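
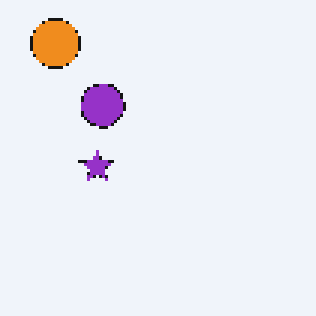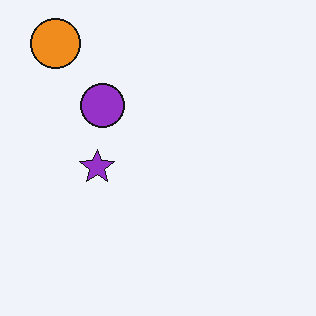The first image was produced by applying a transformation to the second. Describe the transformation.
The transformation is: mildly pixelated.

Shapes are reduced to large square blocks; fine edges and outlines are lost — a downscale-then-upscale (mosaic) effect.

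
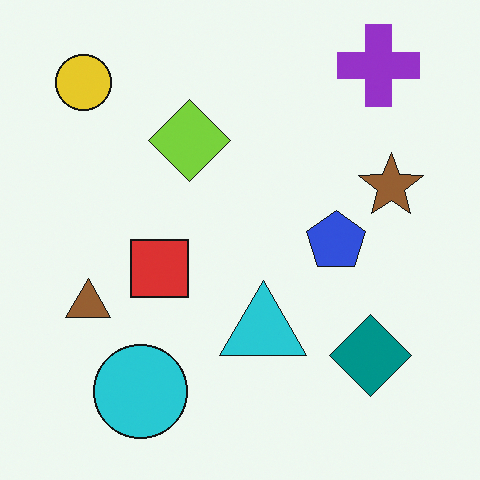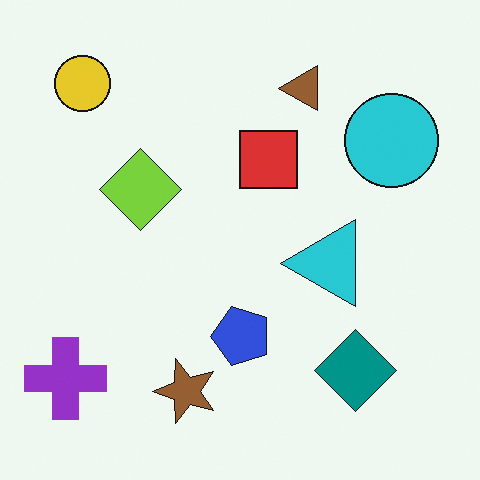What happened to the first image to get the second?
It was transposed (reflected across the top-left ↔ bottom-right diagonal).

Shapes have swapped their row and column positions — what was in the top-right is now in the bottom-left — a diagonal reflection.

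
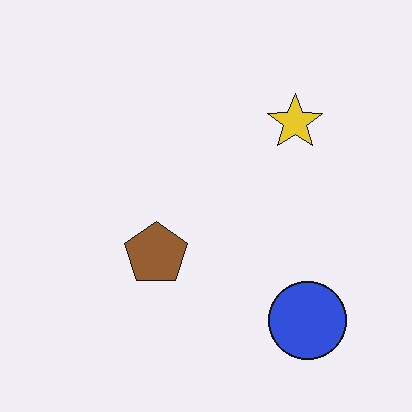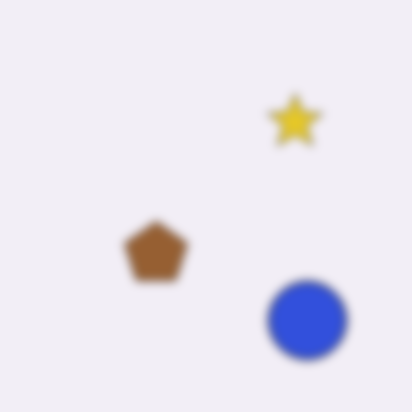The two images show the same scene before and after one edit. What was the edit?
The transformation is: noticeably gaussian-blurred.

Shape edges and outlines are uniformly softened across the whole image.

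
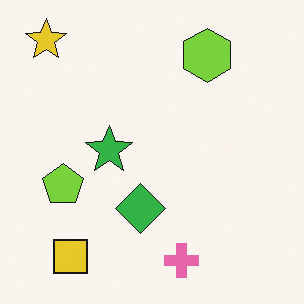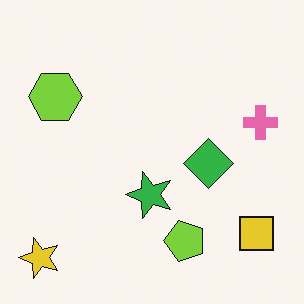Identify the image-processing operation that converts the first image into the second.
This is the original image rotated 90° counter-clockwise.

The yellow star sits in the top-left of the first image and the bottom-left of the second — consistent with a whole-image 90° counter-clockwise rotation.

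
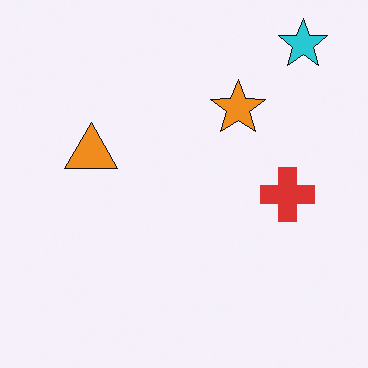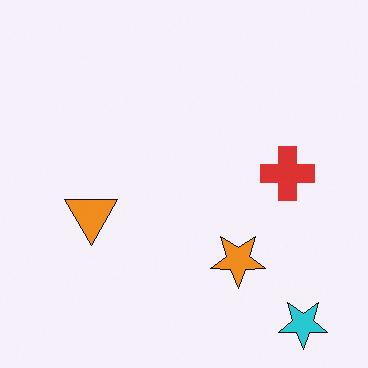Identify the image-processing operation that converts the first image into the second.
The second image is the first flipped vertically (top ↔ bottom).

The cyan star is in the top-right of the first image and the bottom-right of the second — shapes on opposite sides of the horizontal midline have swapped in a mirror flip.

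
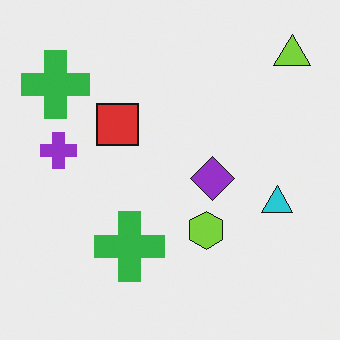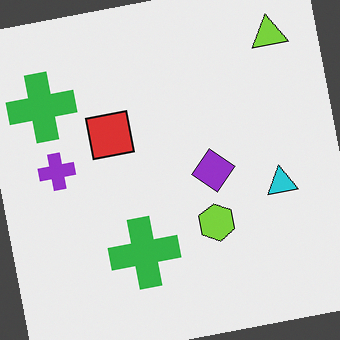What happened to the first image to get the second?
The image was rotated counter-clockwise by a few degrees.

Every shape is tilted by the same angle and the image corners show triangular fill wedges — a whole-image rotation by a non-right angle.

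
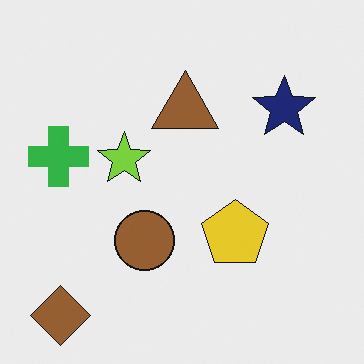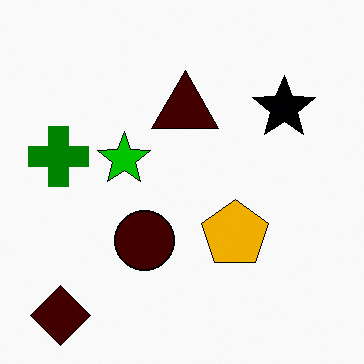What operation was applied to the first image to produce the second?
The transformation is: boosted in contrast.

Tones are pushed away from mid-grey across the whole image — a global contrast change.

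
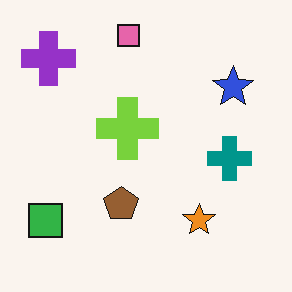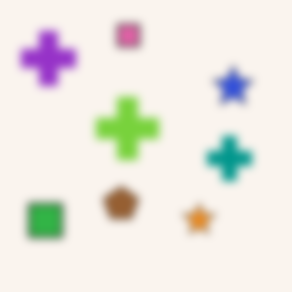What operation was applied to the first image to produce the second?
The transformation is: noticeably gaussian-blurred.

Shape edges and outlines are uniformly softened across the whole image.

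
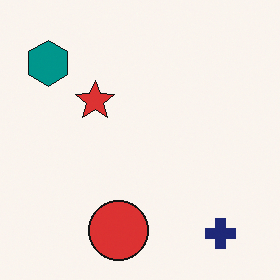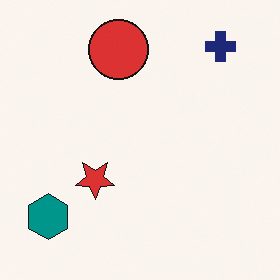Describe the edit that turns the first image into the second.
The image was flipped vertically (top ↔ bottom).

The navy cross is in the bottom-right of the first image and the top-right of the second — shapes on opposite sides of the horizontal midline have swapped in a mirror flip.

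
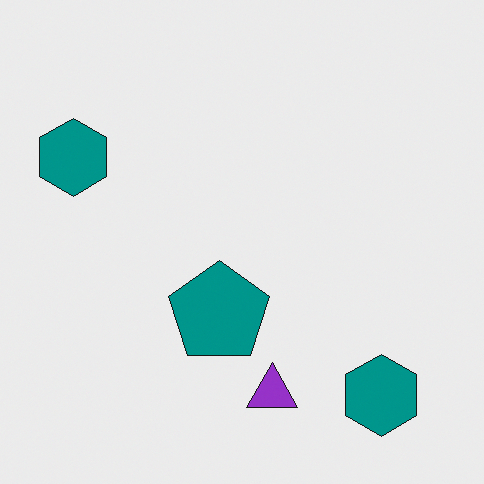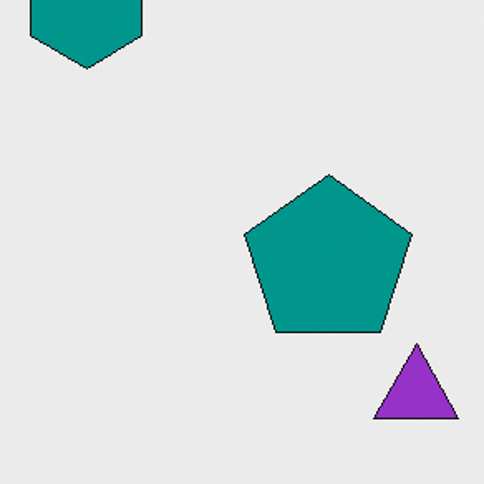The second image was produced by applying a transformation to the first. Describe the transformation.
Cropped tightly and scaled back up.

The visible shapes are larger and the field of view is narrower; shapes near the original edges may be partly or wholly outside the frame — a crop-and-rescale.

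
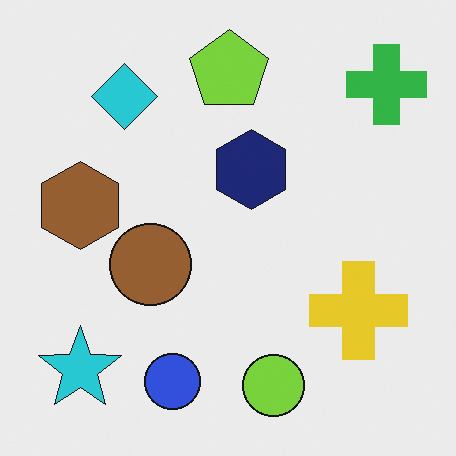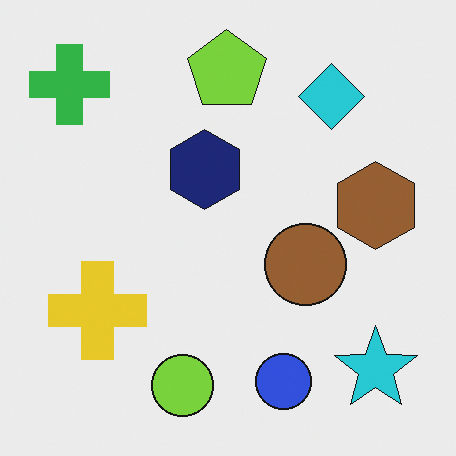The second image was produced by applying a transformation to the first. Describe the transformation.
This is the original image flipped horizontally (left ↔ right).

The green cross is in the top-right of the first image and the top-left of the second — shapes on opposite sides of the vertical midline have swapped in a mirror flip.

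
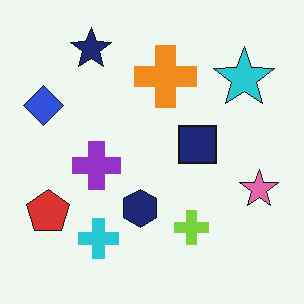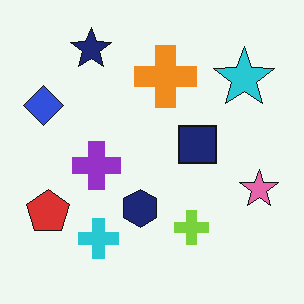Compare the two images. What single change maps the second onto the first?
It was given moderate JPEG compression.

Blocky 8×8 compression artifacts appear around shape edges and the flat background shows ringing — characteristic JPEG degradation.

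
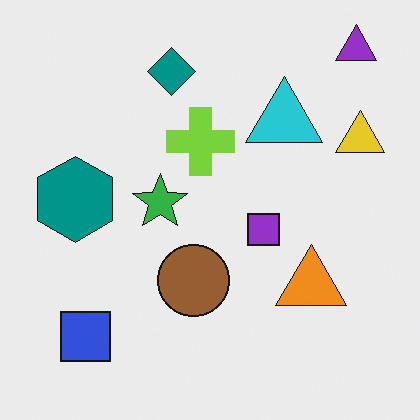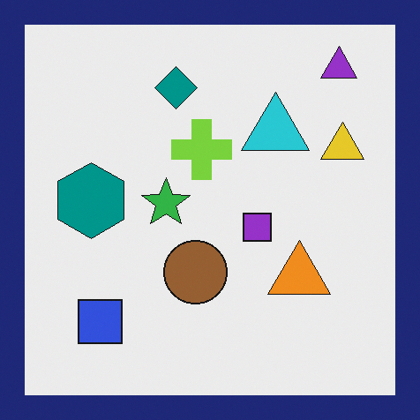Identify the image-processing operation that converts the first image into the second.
The transformation is: framed with a navy border.

A solid navy frame runs around the edge of the second image, with the content slightly shrunk inside it.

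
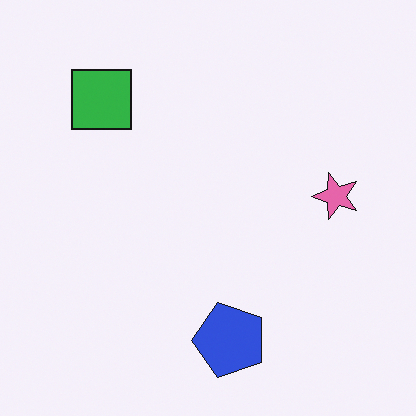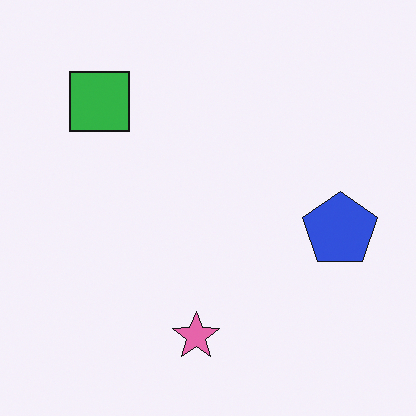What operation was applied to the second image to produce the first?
It was transposed (reflected across the top-left ↔ bottom-right diagonal).

Shapes have swapped their row and column positions — what was in the top-right is now in the bottom-left — a diagonal reflection.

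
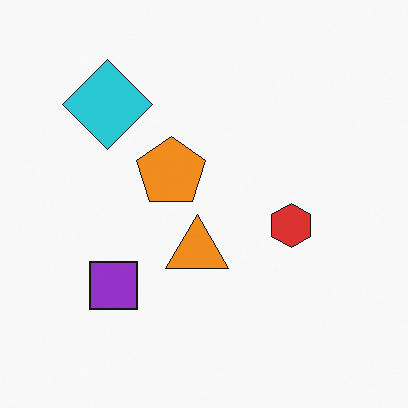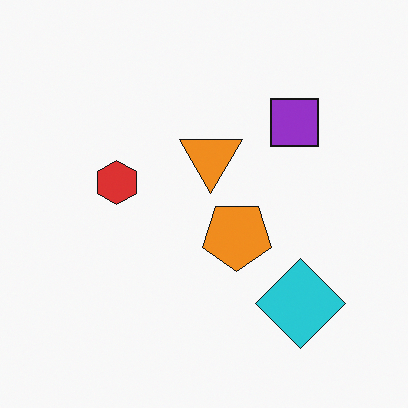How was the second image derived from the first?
The second image is the first rotated 180°.

The cyan diamond sits in the top-left of the first image and the bottom-right of the second — consistent with a whole-image 180° rotation.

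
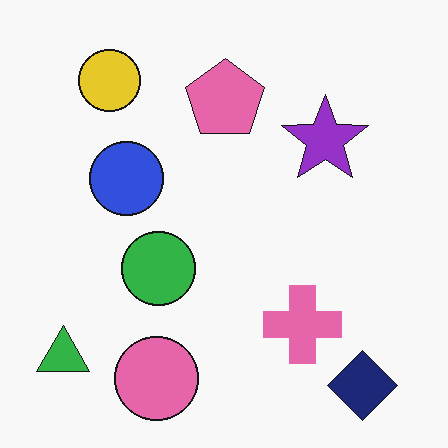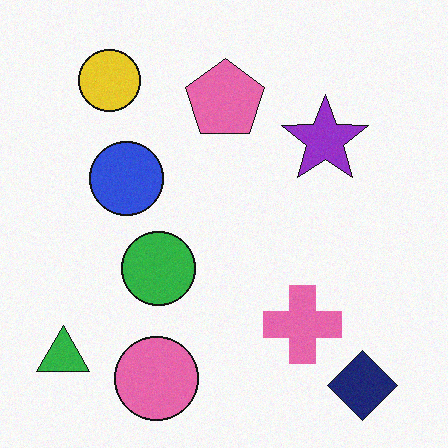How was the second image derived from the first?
The image was degraded with subtle gaussian noise.

Random speckle covers the whole image, including the flat background.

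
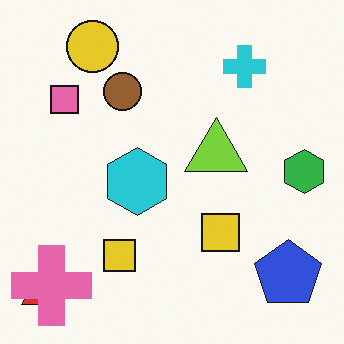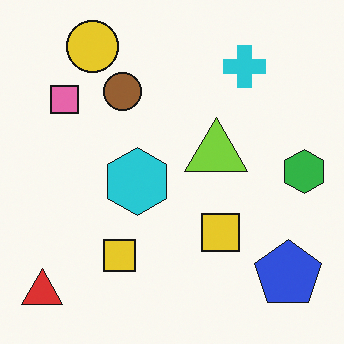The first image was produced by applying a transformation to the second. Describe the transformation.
The transformation is: overlaid with an additional pink cross.

A pink cross appears in the first image that is absent from the second.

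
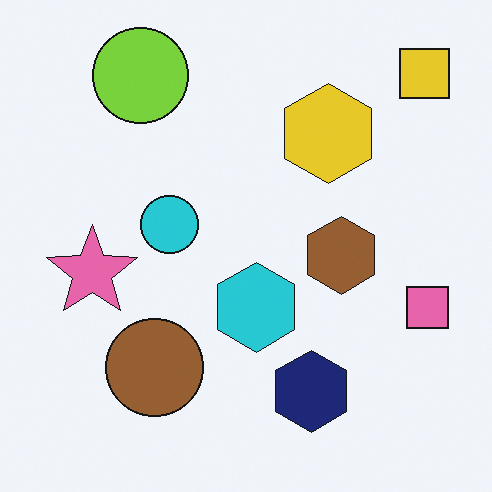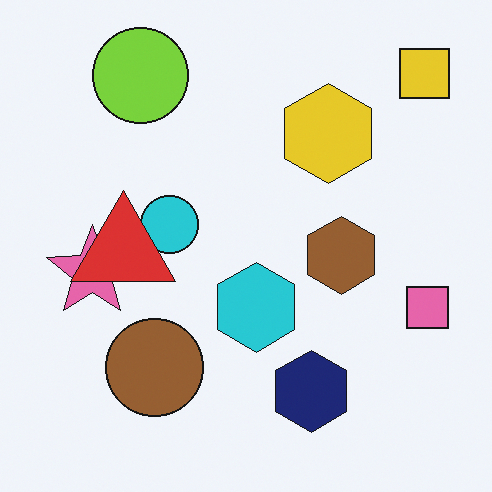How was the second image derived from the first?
This is the original image overlaid with an additional red triangle.

A red triangle appears in the second image that is absent from the first.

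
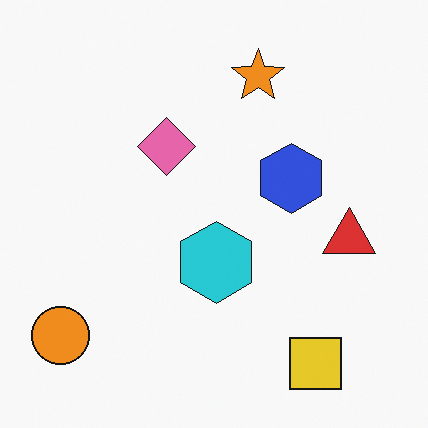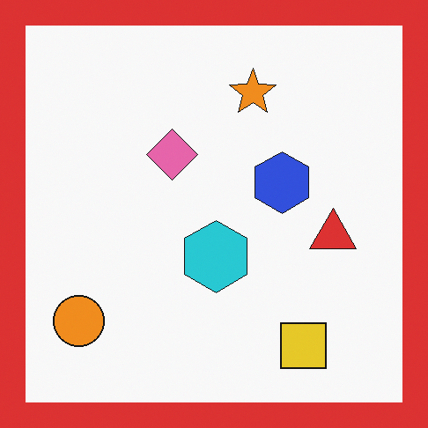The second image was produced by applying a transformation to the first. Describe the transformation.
Framed with a red border.

A solid red frame runs around the edge of the second image, with the content slightly shrunk inside it.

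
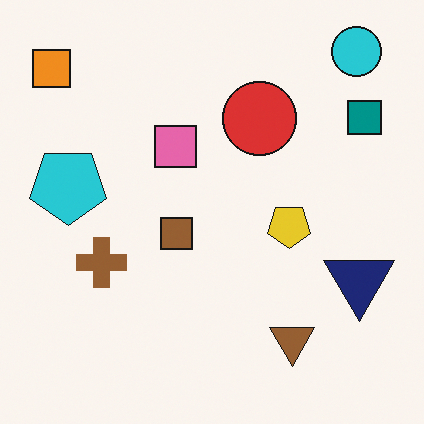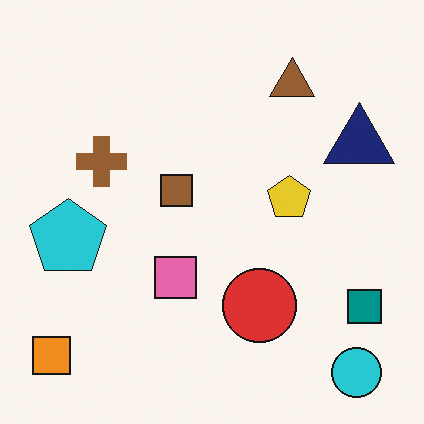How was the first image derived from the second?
The transformation is: flipped vertically (top ↔ bottom).

The cyan circle is in the bottom-right of the second image and the top-right of the first — shapes on opposite sides of the horizontal midline have swapped in a mirror flip.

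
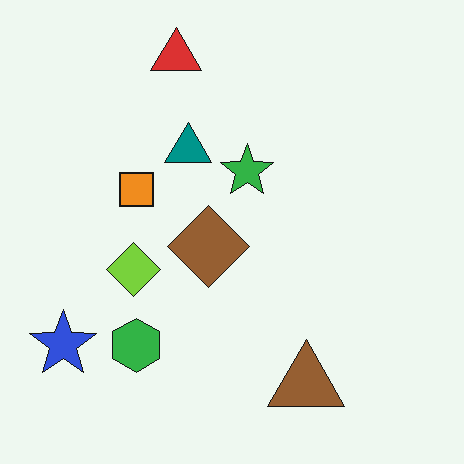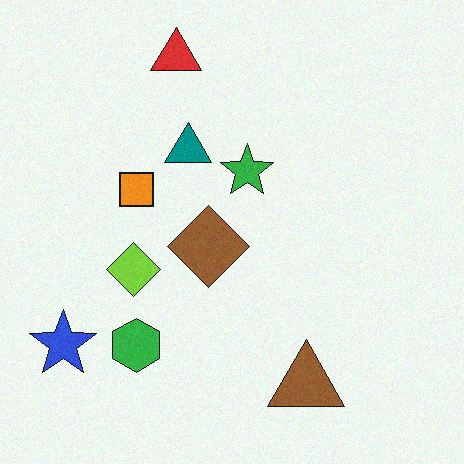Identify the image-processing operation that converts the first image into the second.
Degraded with light additive noise.

Random speckle covers the whole image, including the flat background.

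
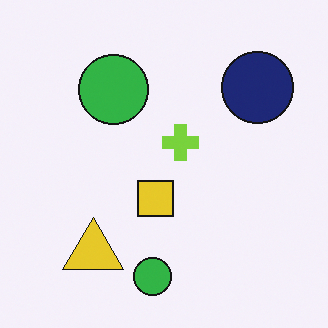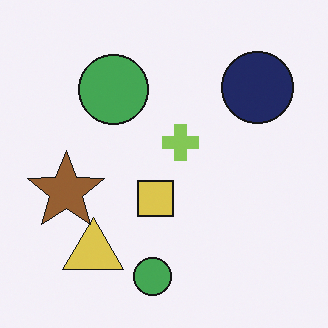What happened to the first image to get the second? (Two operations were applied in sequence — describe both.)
The image was slightly desaturated, then overlaid with an additional brown star.

All colors are more muted and greyish — a global saturation change. A brown star appears in the second image that is absent from the first.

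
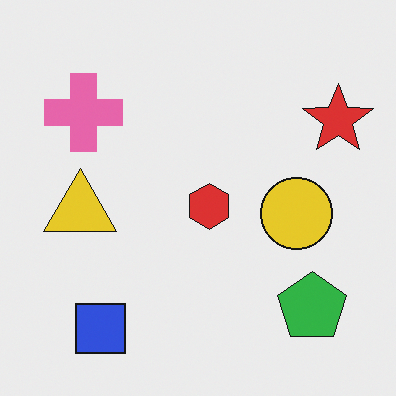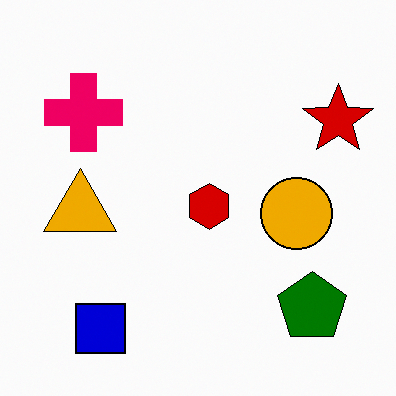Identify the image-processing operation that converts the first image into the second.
Given much higher contrast.

Tones are pushed away from mid-grey across the whole image — a global contrast change.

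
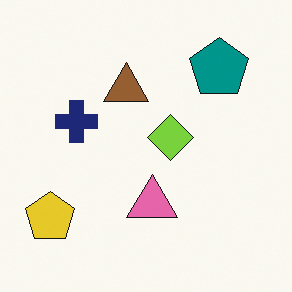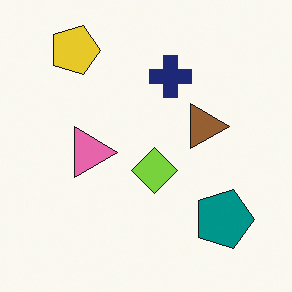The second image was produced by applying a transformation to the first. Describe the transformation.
It was rotated 90° clockwise.

The yellow pentagon sits in the bottom-left of the first image and the top-left of the second — consistent with a whole-image 90° clockwise rotation.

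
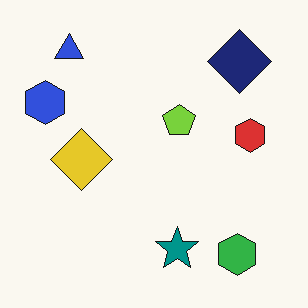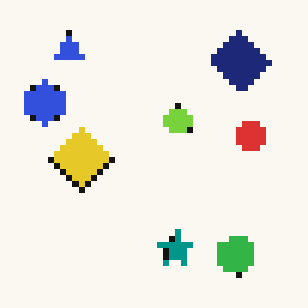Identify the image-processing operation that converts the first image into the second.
This is the original image moderately pixelated.

Shapes are reduced to large square blocks; fine edges and outlines are lost — a downscale-then-upscale (mosaic) effect.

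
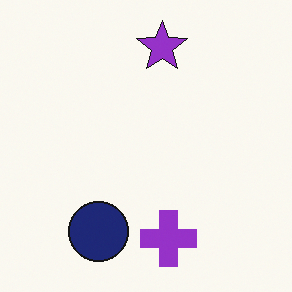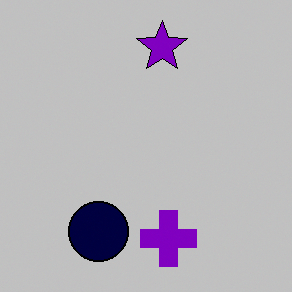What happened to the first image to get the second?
The second image is the first aggressively posterized.

Each flat color has snapped to a coarser quantized level — most visibly, the near-white background has dropped to a flat grey.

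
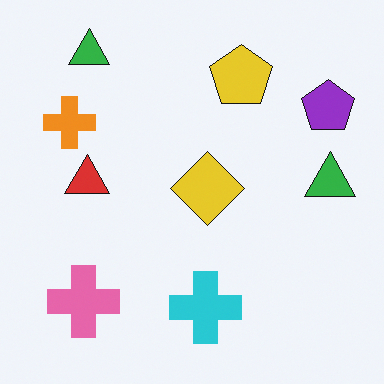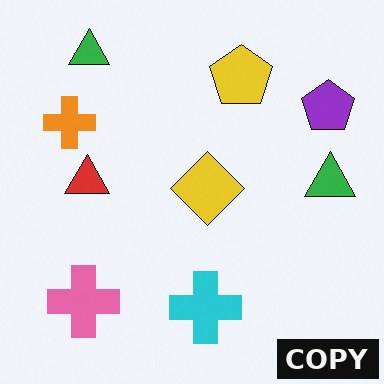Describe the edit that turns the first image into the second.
The second image is the first watermarked with the text "COPY" in the lower-right corner.

A dark label reading "COPY" appears in the lower-right corner.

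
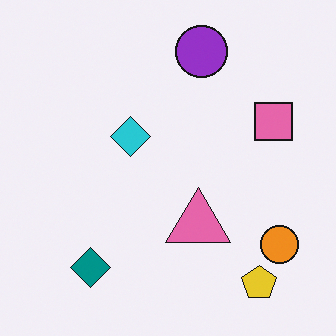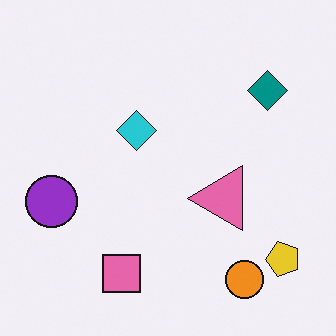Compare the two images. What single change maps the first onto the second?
The image was transposed (reflected across the top-left ↔ bottom-right diagonal).

Shapes have swapped their row and column positions — what was in the top-right is now in the bottom-left — a diagonal reflection.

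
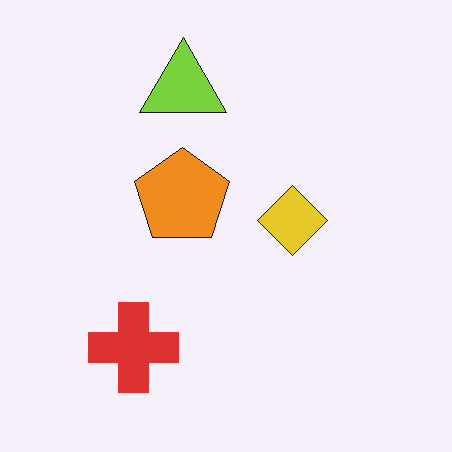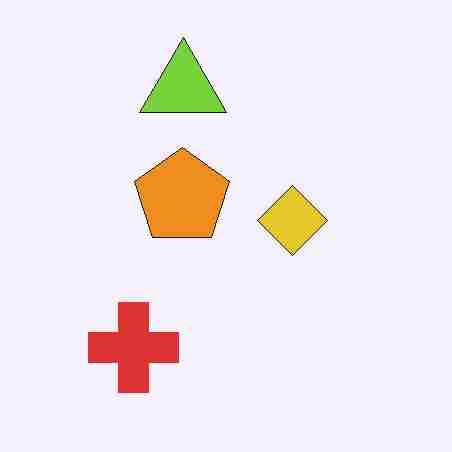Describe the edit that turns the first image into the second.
The second image is the first degraded with heavy JPEG compression.

Blocky 8×8 compression artifacts appear around shape edges and the flat background shows ringing — characteristic JPEG degradation.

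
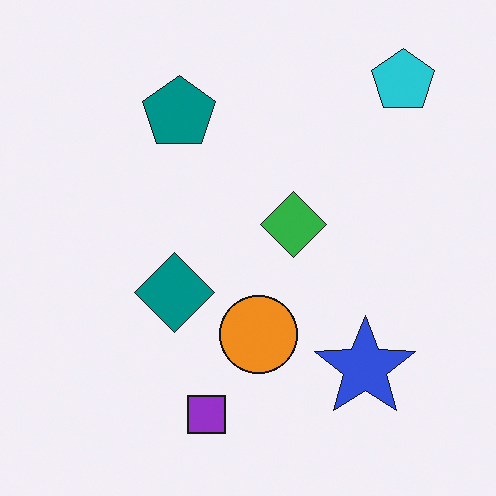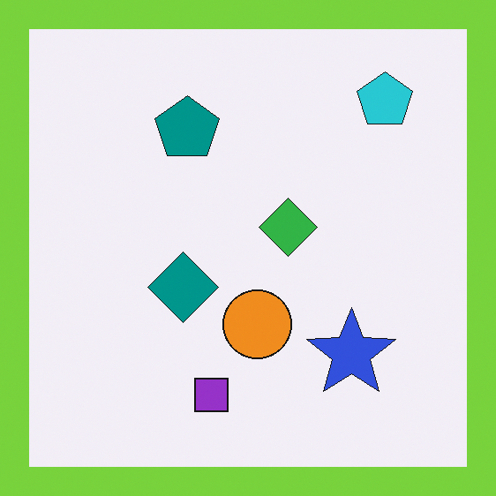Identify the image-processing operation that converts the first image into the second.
It was framed with a lime border.

A solid lime frame runs around the edge of the second image, with the content slightly shrunk inside it.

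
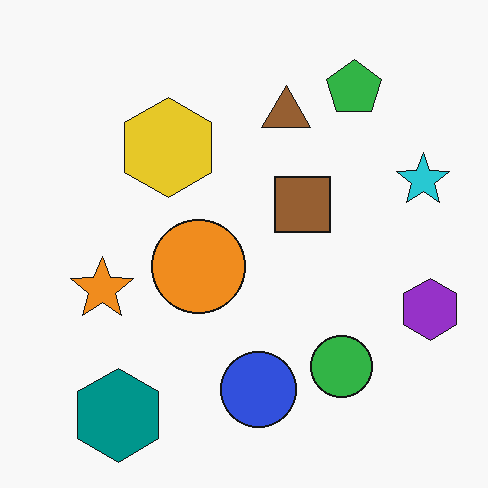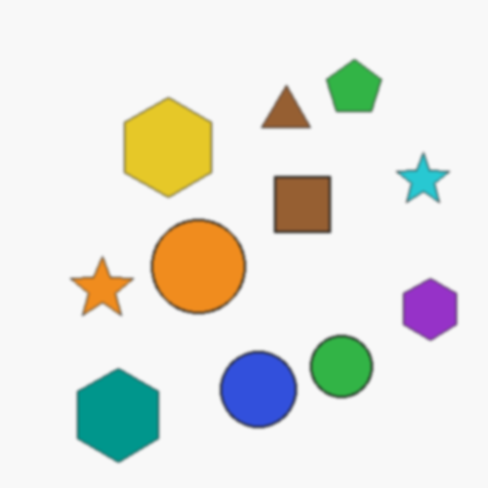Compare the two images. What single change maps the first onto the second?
This is the original image slightly softened.

Shape edges and outlines are uniformly softened across the whole image.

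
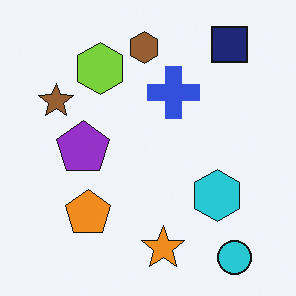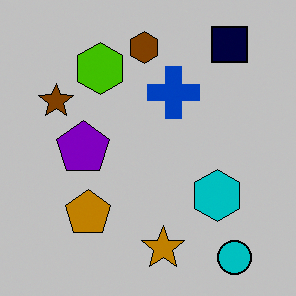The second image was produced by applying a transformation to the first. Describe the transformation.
The image was heavily posterized to just a handful of flat colors.

Each flat color has snapped to a coarser quantized level — most visibly, the near-white background has dropped to a flat grey.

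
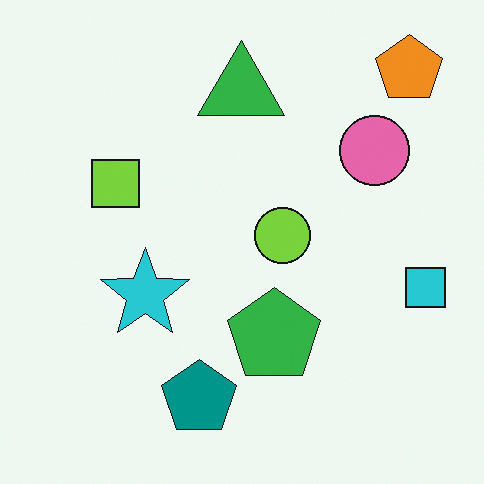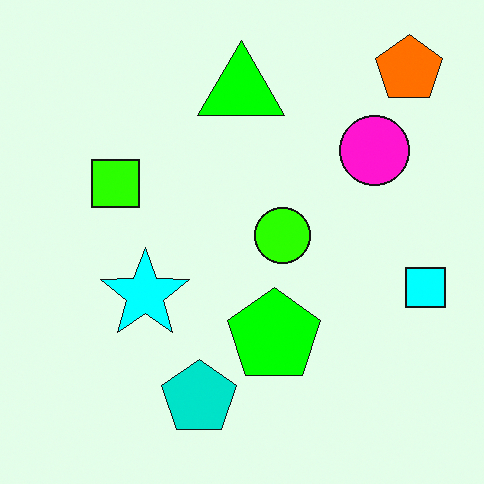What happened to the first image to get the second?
The image was made much more vivid (saturation change).

All colors are more vivid — a global saturation change.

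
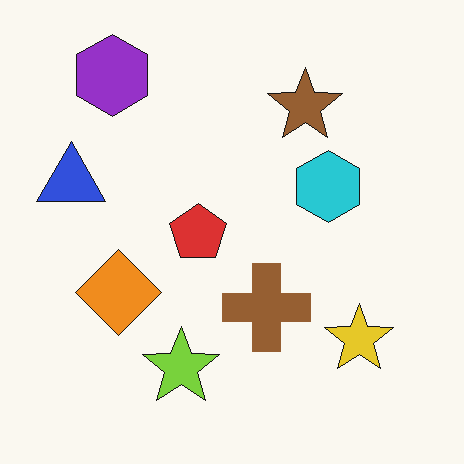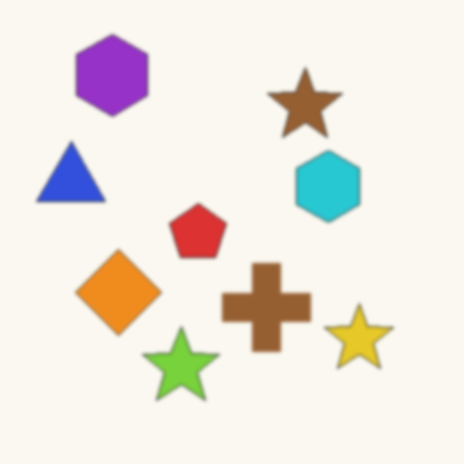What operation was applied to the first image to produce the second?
This is the original image slightly softened.

Shape edges and outlines are uniformly softened across the whole image.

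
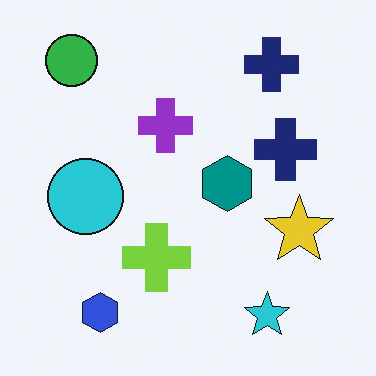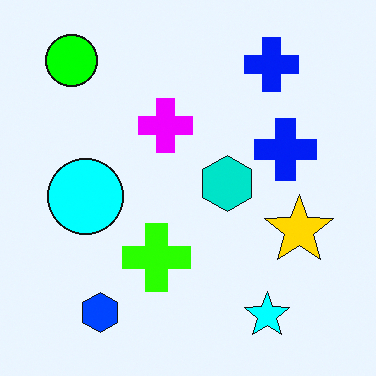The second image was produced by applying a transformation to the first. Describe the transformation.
The second image is the first heavily oversaturated.

All colors are more vivid — a global saturation change.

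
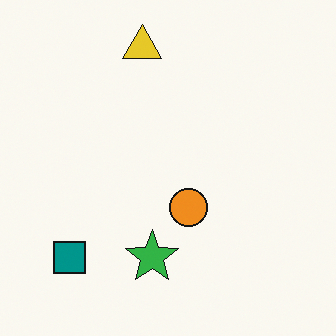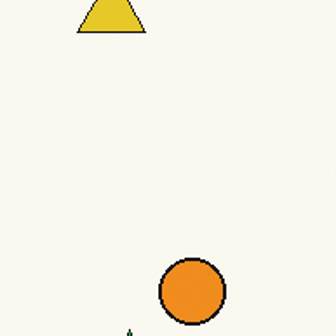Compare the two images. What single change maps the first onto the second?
It was cropped to a noticeably smaller region and rescaled.

The visible shapes are larger and the field of view is narrower; shapes near the original edges may be partly or wholly outside the frame — a crop-and-rescale.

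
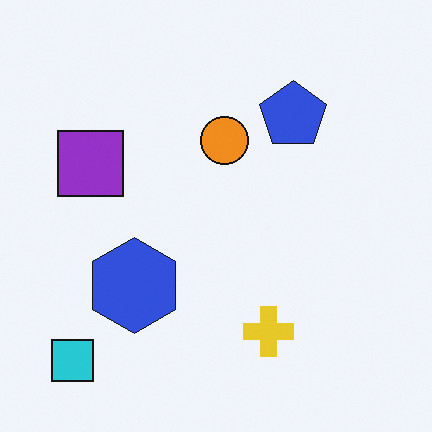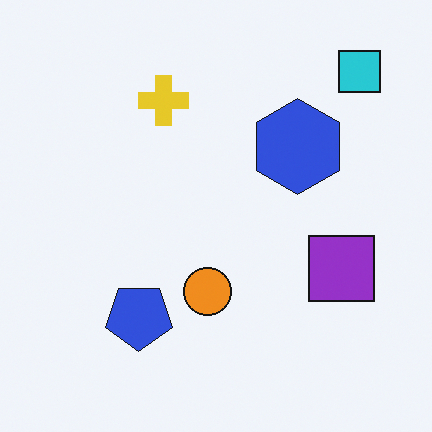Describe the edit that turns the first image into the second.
This is the original image rotated 180°.

The cyan square sits in the bottom-left of the first image and the top-right of the second — consistent with a whole-image 180° rotation.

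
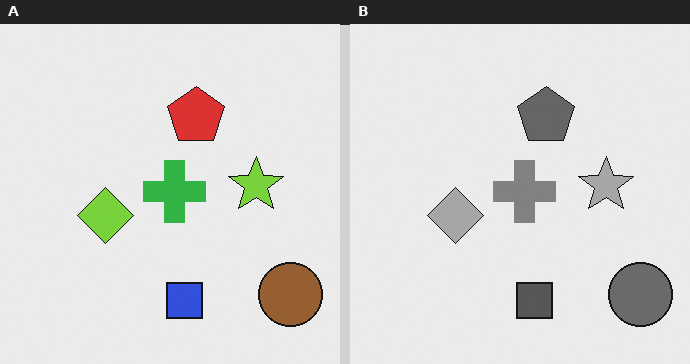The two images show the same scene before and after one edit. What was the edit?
The right (B) image is the left (A) converted to grayscale.

All color is removed — every shape is now a shade of grey.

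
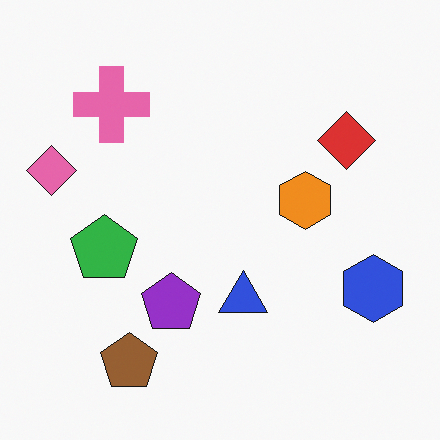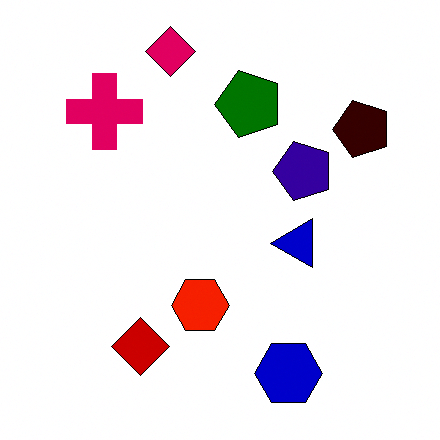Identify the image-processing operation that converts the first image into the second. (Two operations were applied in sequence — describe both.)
The second image is the first given much higher contrast, then transposed (reflected across the top-left ↔ bottom-right diagonal).

Tones are pushed away from mid-grey across the whole image — a global contrast change. Shapes have swapped their row and column positions — what was in the top-right is now in the bottom-left — a diagonal reflection.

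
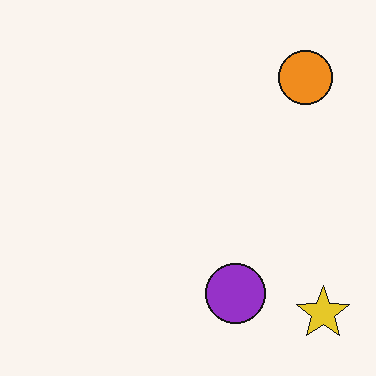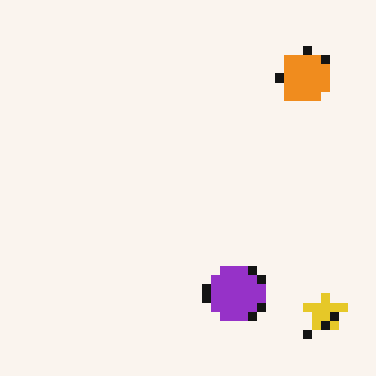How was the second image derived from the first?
The second image is the first heavily pixelated into large blocks.

Shapes are reduced to large square blocks; fine edges and outlines are lost — a downscale-then-upscale (mosaic) effect.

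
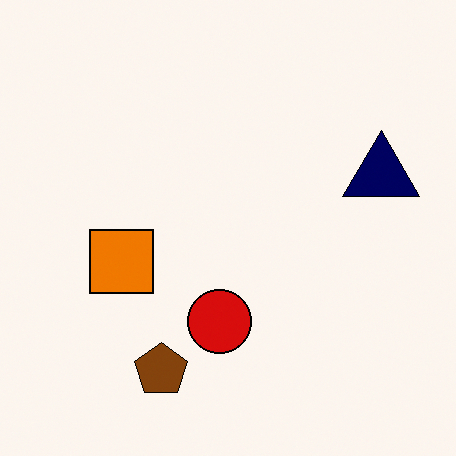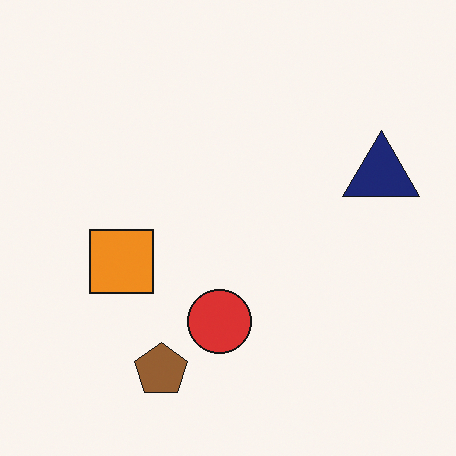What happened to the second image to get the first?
It was given slightly increased contrast.

Tones are pushed away from mid-grey across the whole image — a global contrast change.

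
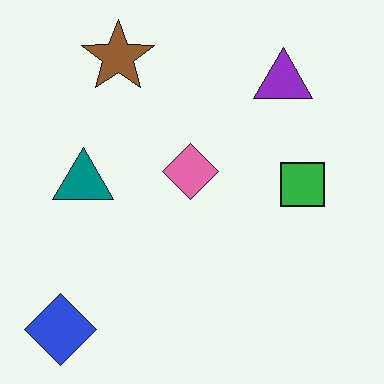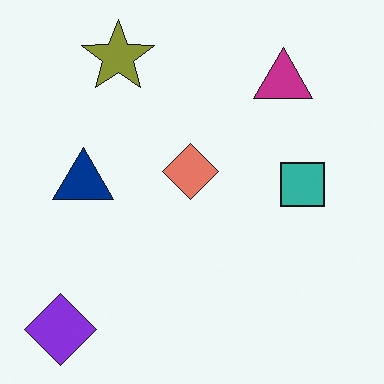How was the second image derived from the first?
The second image is the first hue-shifted slightly.

Every shape's color has rotated by the same amount around the hue wheel — a uniform hue shift.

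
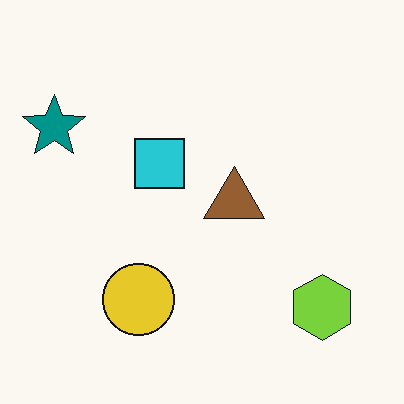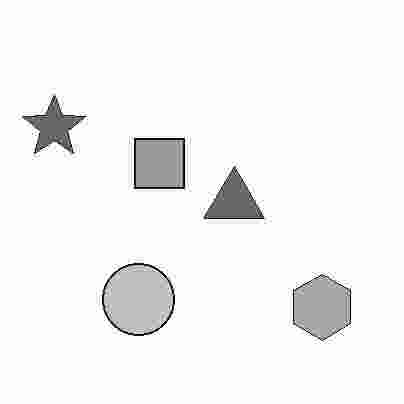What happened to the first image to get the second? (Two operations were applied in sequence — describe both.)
It was converted to grayscale, then heavily JPEG-compressed with obvious blocking artifacts.

All color is removed — every shape is now a shade of grey. Blocky 8×8 compression artifacts appear around shape edges and the flat background shows ringing — characteristic JPEG degradation.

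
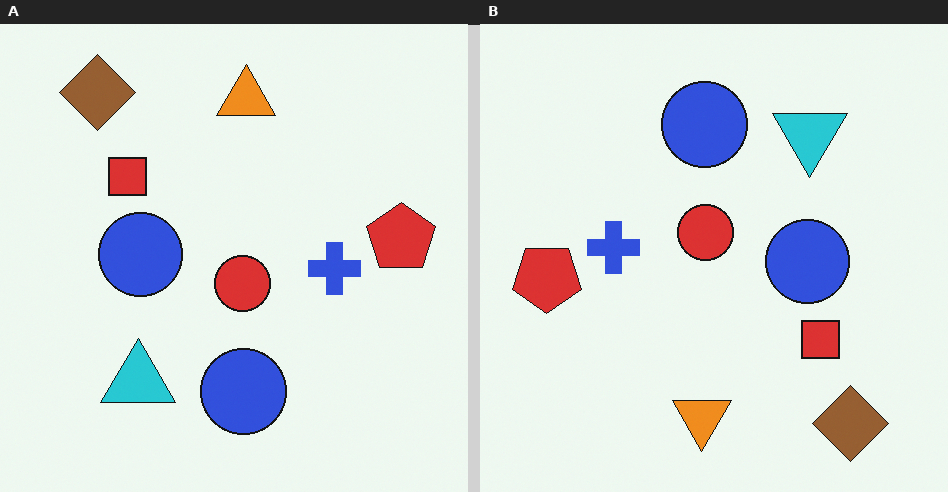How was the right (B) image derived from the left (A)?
This is the original image rotated 180°.

The brown diamond sits in the top-left of the left (A) image and the bottom-right of the right (B) — consistent with a whole-image 180° rotation.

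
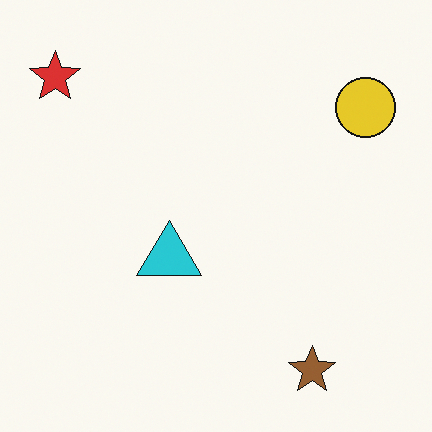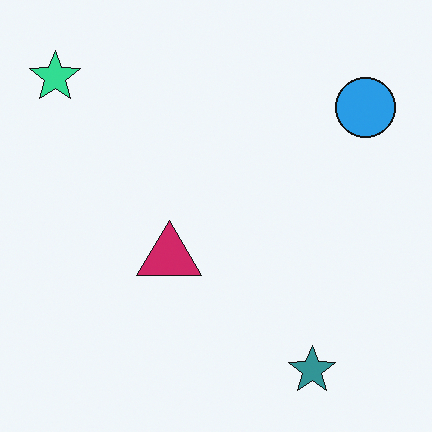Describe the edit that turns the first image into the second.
The image was hue-shifted by a moderate amount.

Every shape's color has rotated by the same amount around the hue wheel — a uniform hue shift.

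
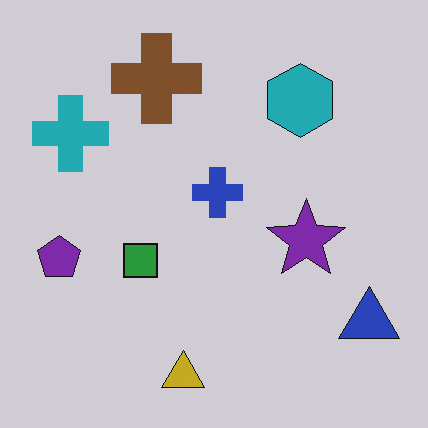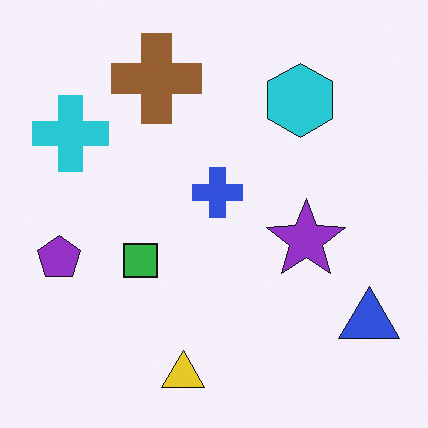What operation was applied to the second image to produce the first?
The first image is the second slightly darkened.

Every pixel — background and shapes alike — is uniformly darkened.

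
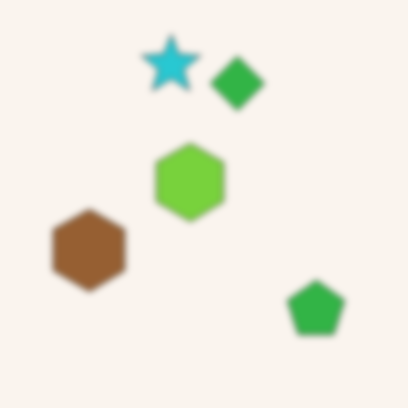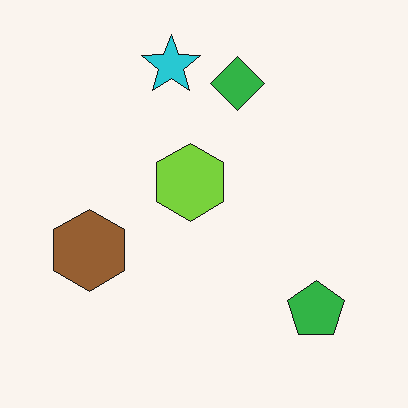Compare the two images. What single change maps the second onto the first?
Moderately blurred.

Shape edges and outlines are uniformly softened across the whole image.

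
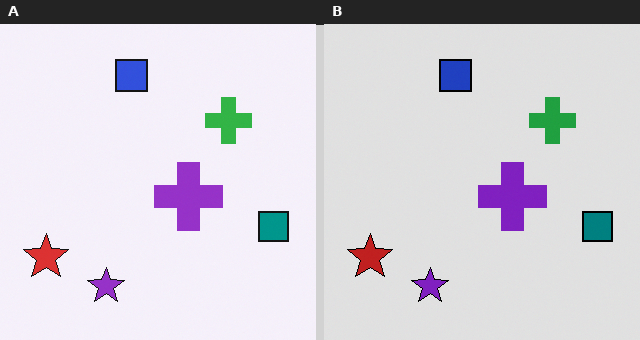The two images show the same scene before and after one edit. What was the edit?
This is the original image moderately posterized.

Each flat color has snapped to a coarser quantized level — most visibly, the near-white background has dropped to a flat grey.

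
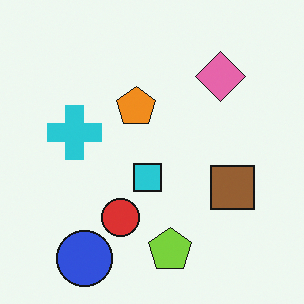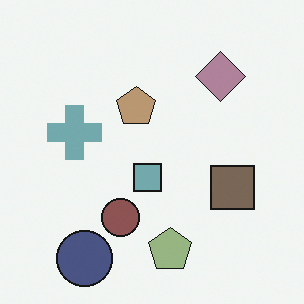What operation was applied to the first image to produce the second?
It was heavily desaturated.

All colors are more muted and greyish — a global saturation change.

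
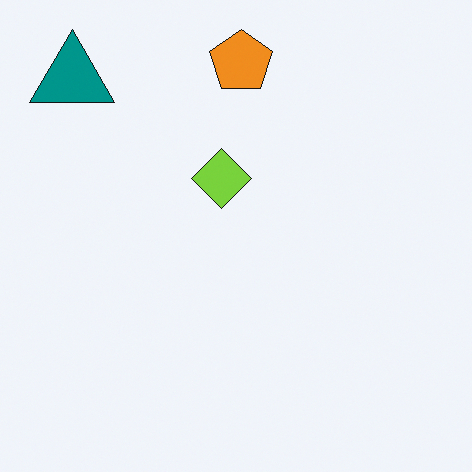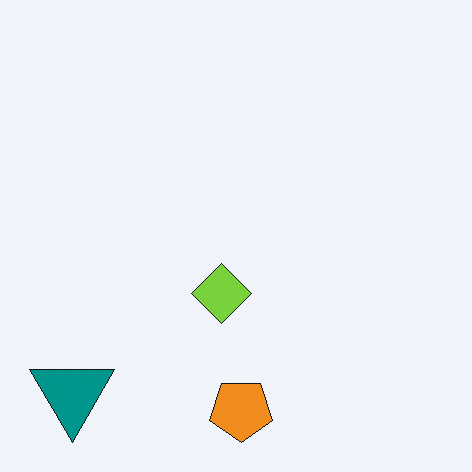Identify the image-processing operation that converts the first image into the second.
This is the original image flipped vertically (top ↔ bottom).

The orange pentagon is in the top of the first image and the bottom of the second — shapes on opposite sides of the horizontal midline have swapped in a mirror flip.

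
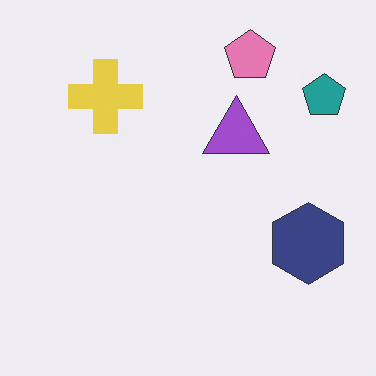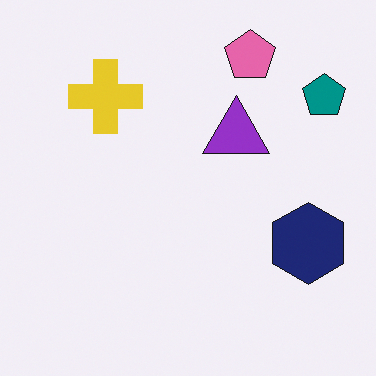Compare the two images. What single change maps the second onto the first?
Given slightly reduced contrast.

Tones are pushed toward mid-grey across the whole image — a global contrast change.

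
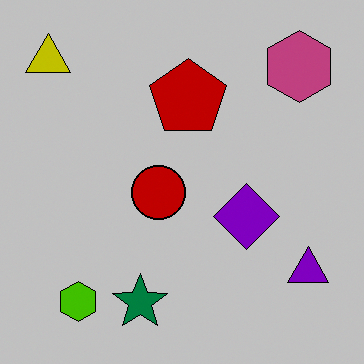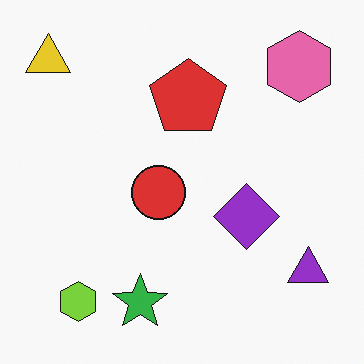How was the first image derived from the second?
It was heavily posterized to just a handful of flat colors.

Each flat color has snapped to a coarser quantized level — most visibly, the near-white background has dropped to a flat grey.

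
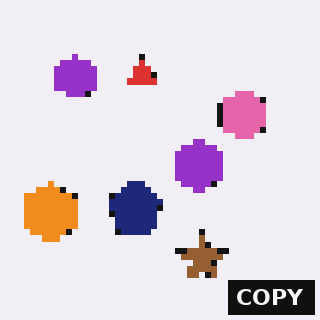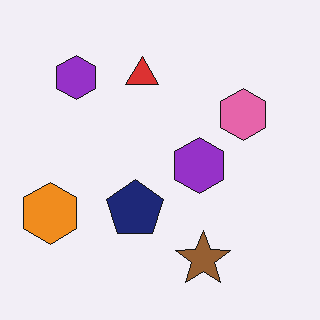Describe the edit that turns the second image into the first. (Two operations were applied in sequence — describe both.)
The image was moderately pixelated, then watermarked with the text "COPY" in the lower-right corner.

Shapes are reduced to large square blocks; fine edges and outlines are lost — a downscale-then-upscale (mosaic) effect. A dark label reading "COPY" appears in the lower-right corner.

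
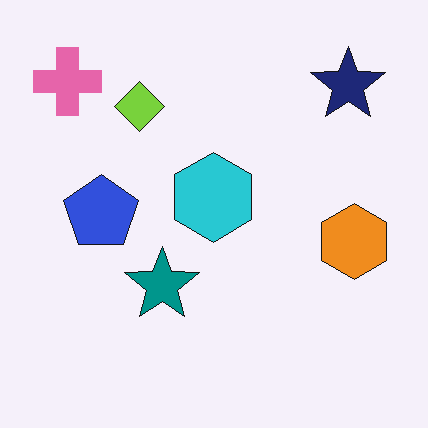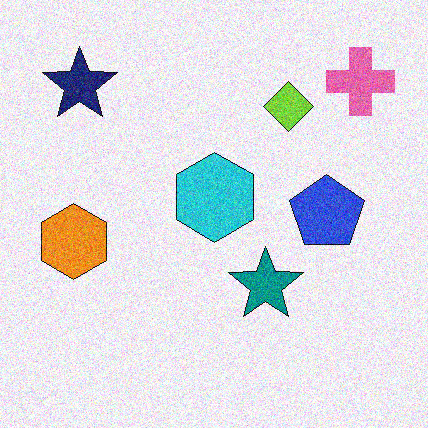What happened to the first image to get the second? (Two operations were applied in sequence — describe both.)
This is the original image flipped horizontally (left ↔ right), then degraded with moderate additive noise.

The pink cross is in the top-left of the first image and the top-right of the second — shapes on opposite sides of the vertical midline have swapped in a mirror flip. Random speckle covers the whole image, including the flat background.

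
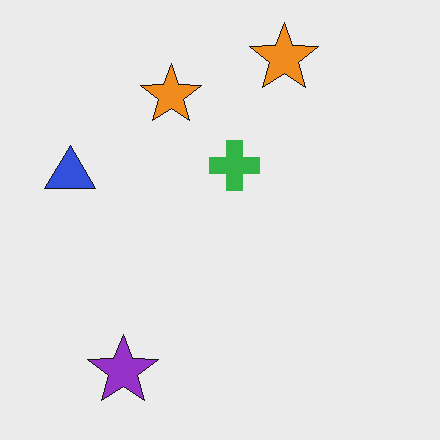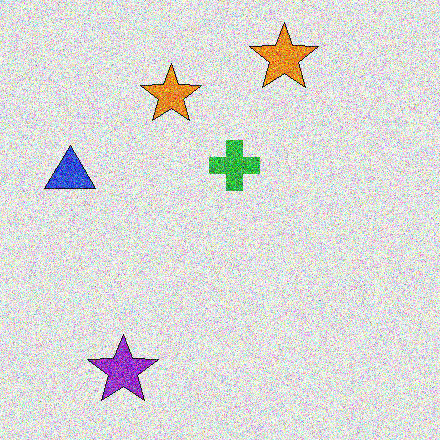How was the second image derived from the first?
The second image is the first degraded with heavy additive noise.

Random speckle covers the whole image, including the flat background.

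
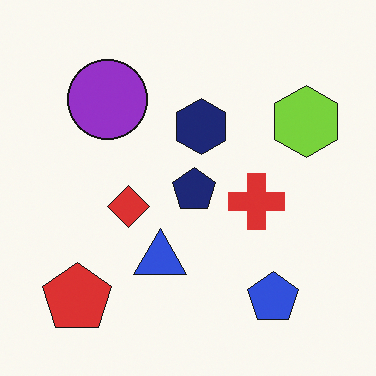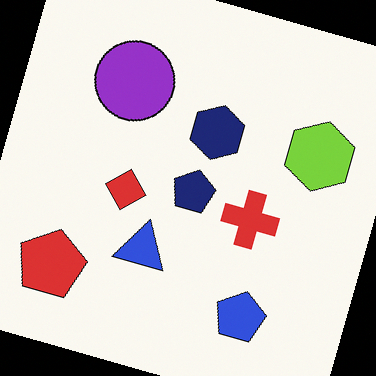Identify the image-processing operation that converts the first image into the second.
This is the original image rotated clockwise by a moderate amount.

Every shape is tilted by the same angle and the image corners show triangular fill wedges — a whole-image rotation by a non-right angle.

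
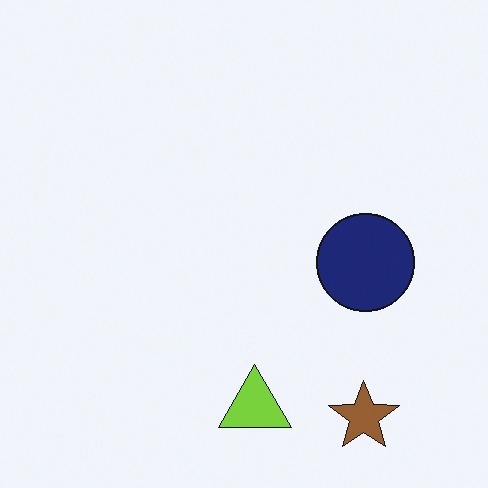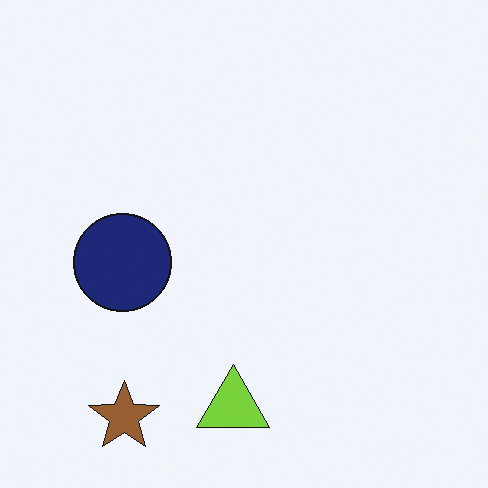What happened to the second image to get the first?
The transformation is: flipped horizontally (left ↔ right).

The navy circle is in the left of the second image and the right of the first — shapes on opposite sides of the vertical midline have swapped in a mirror flip.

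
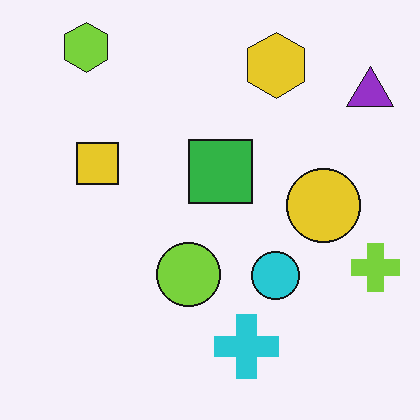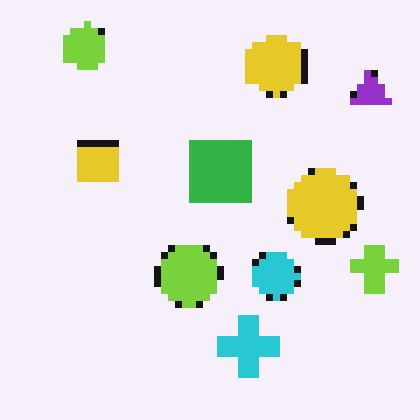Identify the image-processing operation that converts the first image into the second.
It was moderately pixelated.

Shapes are reduced to large square blocks; fine edges and outlines are lost — a downscale-then-upscale (mosaic) effect.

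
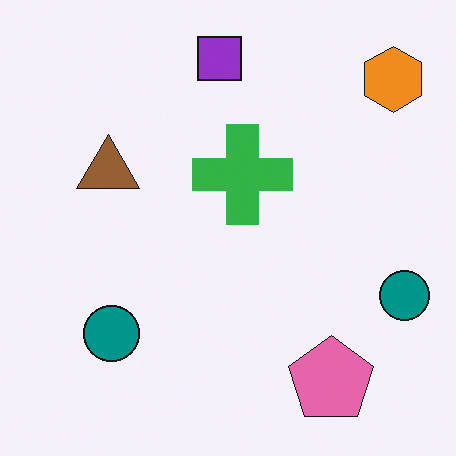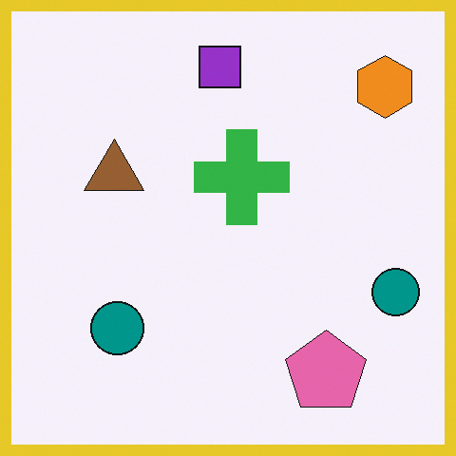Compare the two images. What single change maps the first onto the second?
The transformation is: framed with a yellow border.

A solid yellow frame runs around the edge of the second image, with the content slightly shrunk inside it.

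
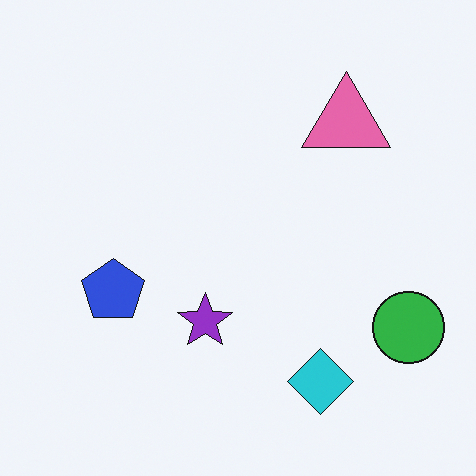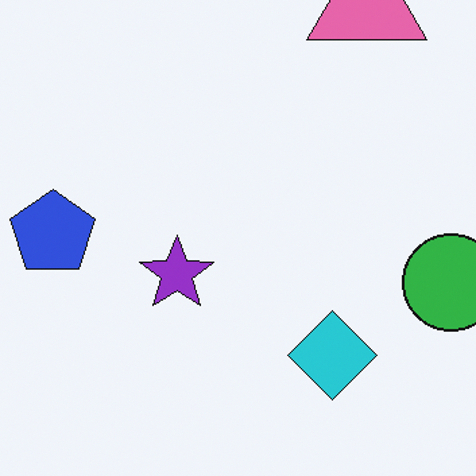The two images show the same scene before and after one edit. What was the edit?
It was cropped to a modestly smaller region and rescaled.

The visible shapes are larger and the field of view is narrower; shapes near the original edges may be partly or wholly outside the frame — a crop-and-rescale.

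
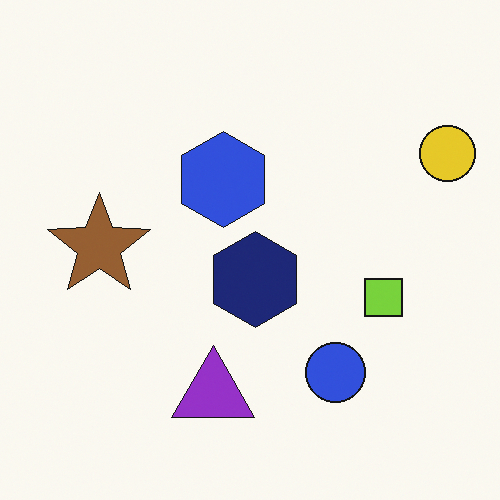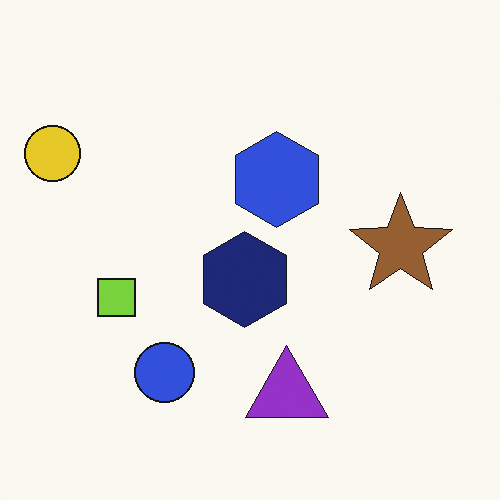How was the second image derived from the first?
The transformation is: flipped horizontally (left ↔ right).

The yellow circle is in the top-right of the first image and the top-left of the second — shapes on opposite sides of the vertical midline have swapped in a mirror flip.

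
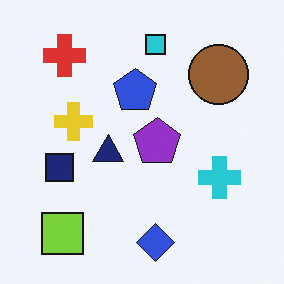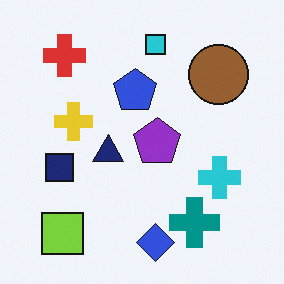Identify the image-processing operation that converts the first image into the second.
The image was overlaid with an additional teal cross.

A teal cross appears in the second image that is absent from the first.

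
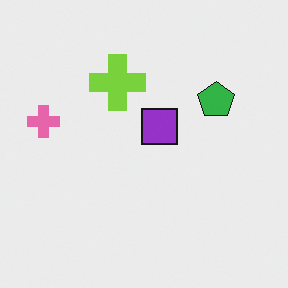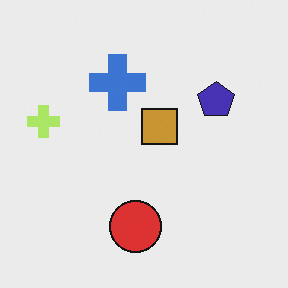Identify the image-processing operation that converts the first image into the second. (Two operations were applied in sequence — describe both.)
Hue-shifted noticeably, then overlaid with an additional red circle.

Every shape's color has rotated by the same amount around the hue wheel — a uniform hue shift. A red circle appears in the second image that is absent from the first.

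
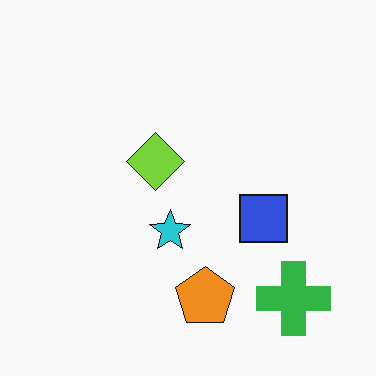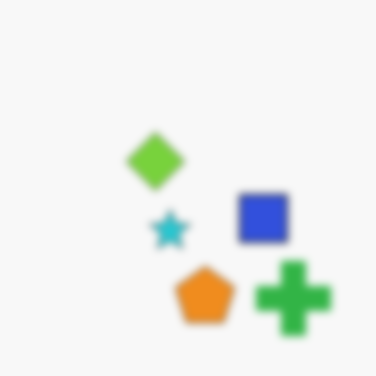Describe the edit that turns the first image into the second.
This is the original image noticeably gaussian-blurred.

Shape edges and outlines are uniformly softened across the whole image.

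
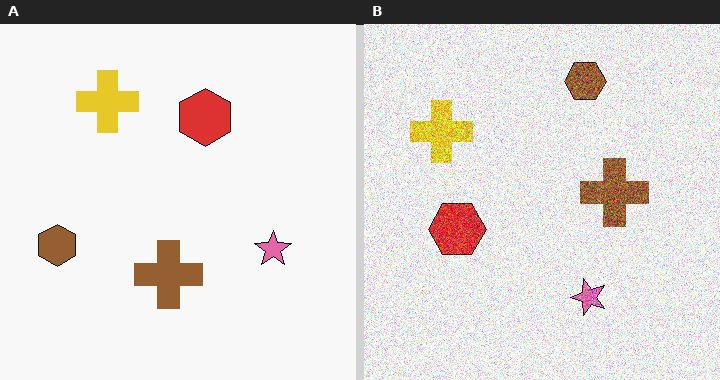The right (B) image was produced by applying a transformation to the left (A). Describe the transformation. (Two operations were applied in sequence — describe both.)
It was transposed (reflected across the top-left ↔ bottom-right diagonal), then degraded with a thick layer of grain.

Shapes have swapped their row and column positions — what was in the top-right is now in the bottom-left — a diagonal reflection. Random speckle covers the whole image, including the flat background.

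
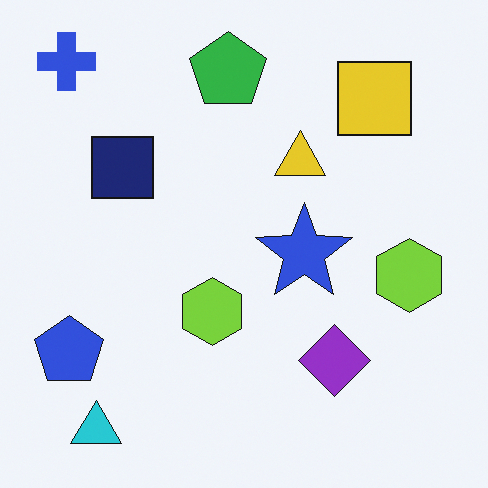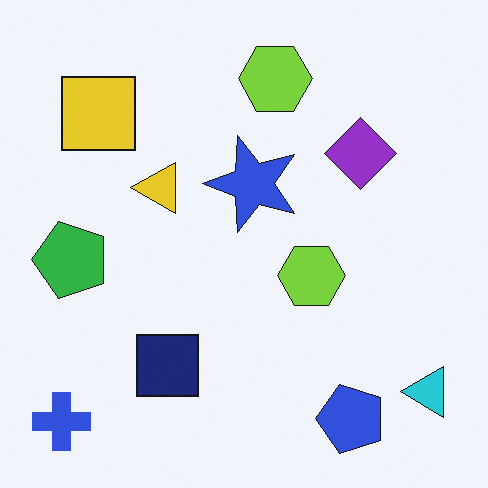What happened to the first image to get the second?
The second image is the first rotated 90° counter-clockwise.

The blue cross sits in the top-left of the first image and the bottom-left of the second — consistent with a whole-image 90° counter-clockwise rotation.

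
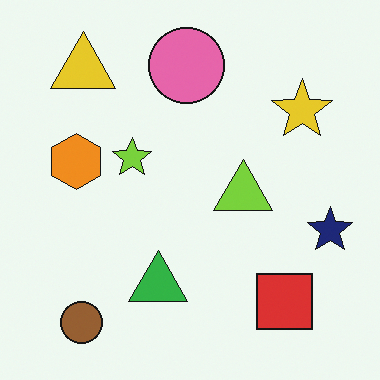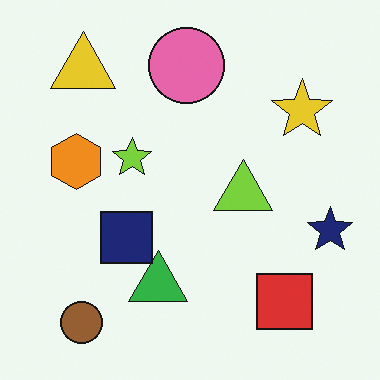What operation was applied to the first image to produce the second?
The second image is the first overlaid with an additional navy square.

A navy square appears in the second image that is absent from the first.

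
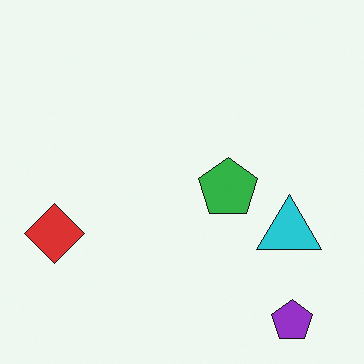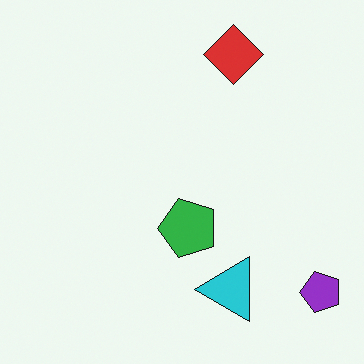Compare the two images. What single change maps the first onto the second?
This is the original image transposed (reflected across the top-left ↔ bottom-right diagonal).

Shapes have swapped their row and column positions — what was in the top-right is now in the bottom-left — a diagonal reflection.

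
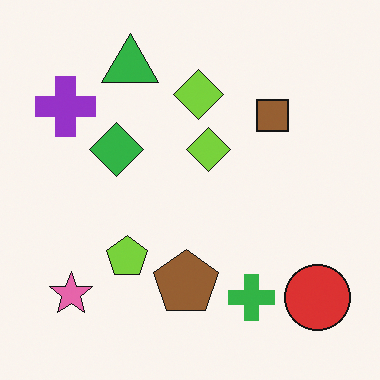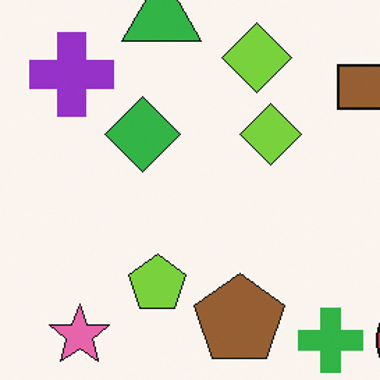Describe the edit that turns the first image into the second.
The transformation is: cropped slightly and scaled back up.

The visible shapes are larger and the field of view is narrower; shapes near the original edges may be partly or wholly outside the frame — a crop-and-rescale.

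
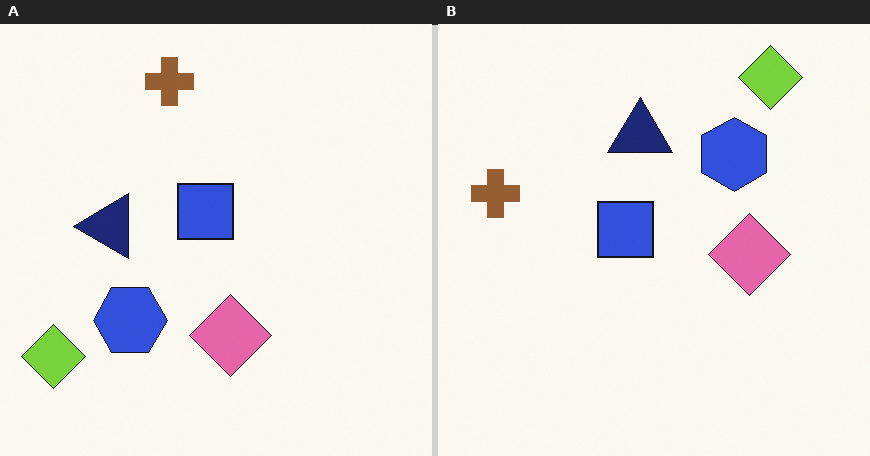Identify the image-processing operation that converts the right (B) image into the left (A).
Transposed (reflected across the top-left ↔ bottom-right diagonal).

Shapes have swapped their row and column positions — what was in the top-right is now in the bottom-left — a diagonal reflection.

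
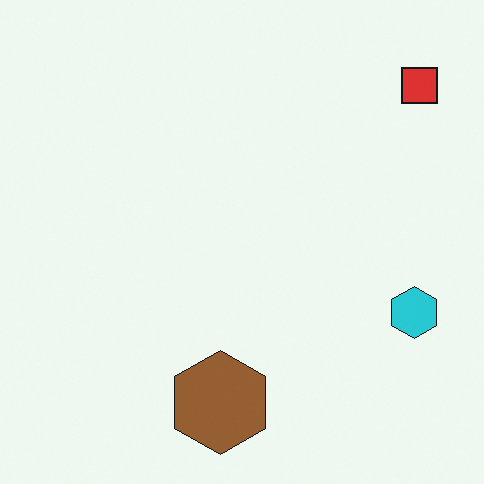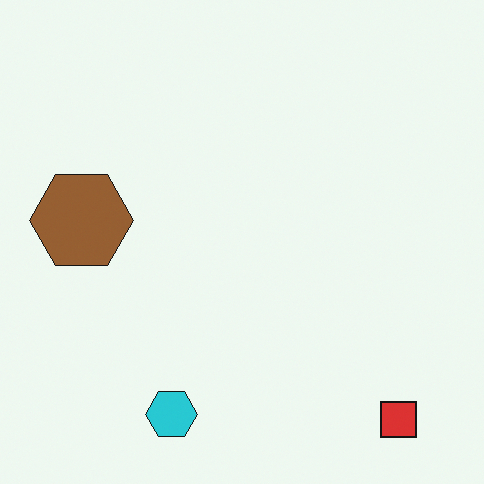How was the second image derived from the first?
It was rotated 90° clockwise.

The red square sits in the top-right of the first image and the bottom-right of the second — consistent with a whole-image 90° clockwise rotation.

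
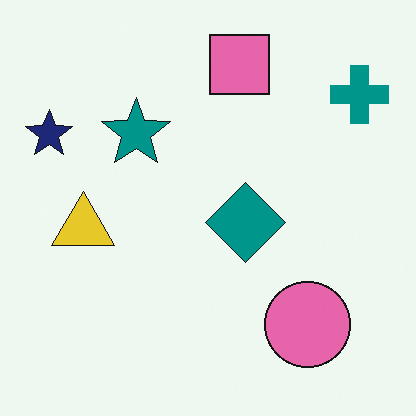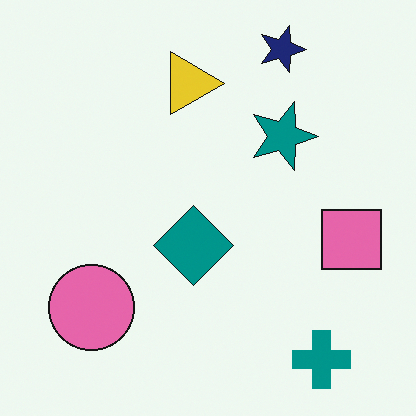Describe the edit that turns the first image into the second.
Rotated 90° clockwise.

The teal cross sits in the top-right of the first image and the bottom-right of the second — consistent with a whole-image 90° clockwise rotation.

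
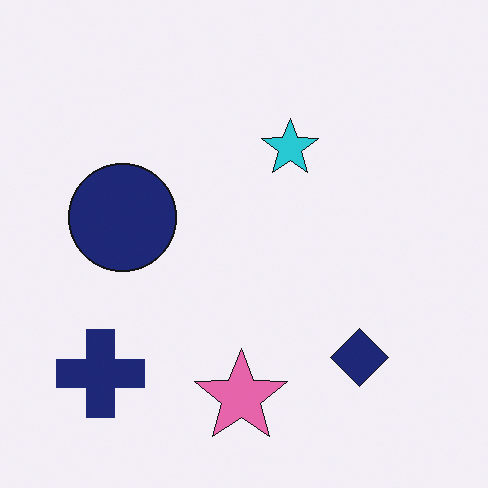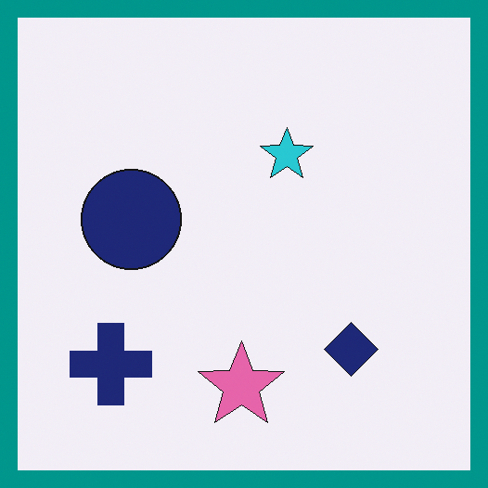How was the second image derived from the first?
The second image is the first framed with a teal border.

A solid teal frame runs around the edge of the second image, with the content slightly shrunk inside it.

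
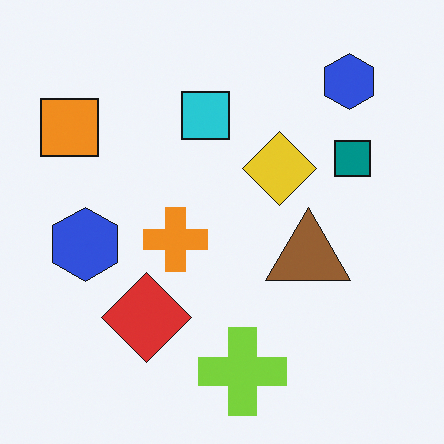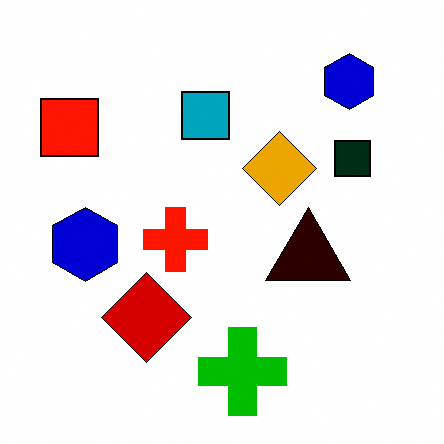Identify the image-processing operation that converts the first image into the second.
It was given much higher contrast.

Tones are pushed away from mid-grey across the whole image — a global contrast change.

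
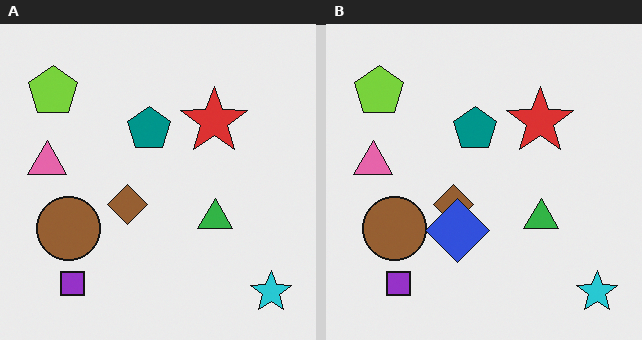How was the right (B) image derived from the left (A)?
Overlaid with an additional blue diamond.

A blue diamond appears in the right (B) image that is absent from the left (A).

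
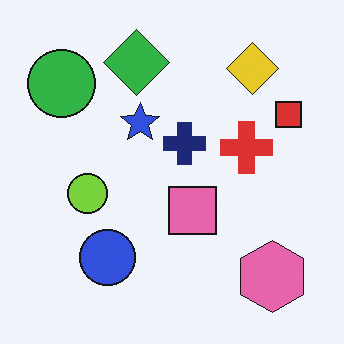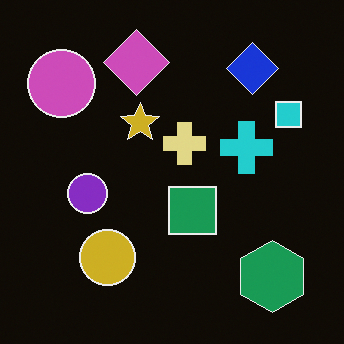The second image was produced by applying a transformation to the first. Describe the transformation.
Color-inverted (negative).

The light background has become dark and every shape's color is its complement — a photographic negative.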